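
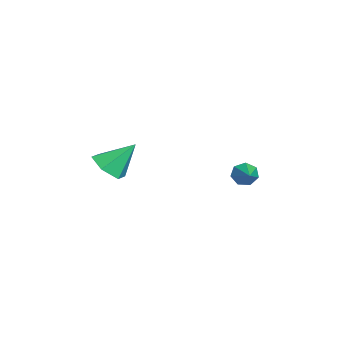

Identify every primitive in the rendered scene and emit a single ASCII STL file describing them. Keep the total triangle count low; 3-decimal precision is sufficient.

solid 
facet normal 0.056 -0.668 -0.742
outer loop
vertex 1.267 -2.093 -2.375
vertex 0.422 -2.574 -2.005
vertex 0.321 -1.809 -2.702
endloop
endfacet
facet normal 0.349 0.912 -0.217
outer loop
vertex 1.267 -2.093 -2.375
vertex 0.321 -1.809 -2.702
vertex 0.318 -1.306 -0.595
endloop
endfacet
facet normal 0.055 -0.668 -0.742
outer loop
vertex 0.321 -1.809 -2.702
vertex 0.422 -2.574 -2.005
vertex -0.523 -2.29 -2.331
endloop
endfacet
facet normal -0.549 0.813 -0.195
outer loop
vertex 0.321 -1.809 -2.702
vertex -0.523 -2.29 -2.331
vertex 0.318 -1.306 -0.595
endloop
endfacet
facet normal 0.056 -0.667 -0.743
outer loop
vertex -0.523 -2.29 -2.331
vertex 0.422 -2.574 -2.005
vertex -0.422 -3.056 -1.635
endloop
endfacet
facet normal -0.921 0.188 0.340
outer loop
vertex -0.523 -2.29 -2.331
vertex -0.422 -3.056 -1.635
vertex 0.318 -1.306 -0.595
endloop
endfacet
facet normal 0.056 -0.667 -0.743
outer loop
vertex -0.422 -3.056 -1.635
vertex 0.422 -2.574 -2.005
vertex 0.524 -3.34 -1.309
endloop
endfacet
facet normal -0.396 -0.340 0.853
outer loop
vertex -0.422 -3.056 -1.635
vertex 0.524 -3.34 -1.309
vertex 0.318 -1.306 -0.595
endloop
endfacet
facet normal 0.055 -0.667 -0.743
outer loop
vertex 0.524 -3.34 -1.309
vertex 0.422 -2.574 -2.005
vertex 1.368 -2.859 -1.679
endloop
endfacet
facet normal 0.502 -0.241 0.831
outer loop
vertex 0.524 -3.34 -1.309
vertex 1.368 -2.859 -1.679
vertex 0.318 -1.306 -0.595
endloop
endfacet
facet normal 0.055 -0.668 -0.743
outer loop
vertex 1.368 -2.859 -1.679
vertex 0.422 -2.574 -2.005
vertex 1.267 -2.093 -2.375
endloop
endfacet
facet normal 0.874 0.384 0.296
outer loop
vertex 1.368 -2.859 -1.679
vertex 1.267 -2.093 -2.375
vertex 0.318 -1.306 -0.595
endloop
endfacet
facet normal -0.901 -0.110 -0.420
outer loop
vertex -0.634 3.468 -3.782
vertex -0.922 3.804 -3.252
vertex -0.678 4.062 -3.843
endloop
endfacet
facet normal 0.728 -0.016 -0.686
outer loop
vertex -0.634 3.468 -3.782
vertex -0.678 4.062 -3.843
vertex 0.502 3.976 -2.588
endloop
endfacet
facet normal -0.901 -0.109 -0.420
outer loop
vertex -0.678 4.062 -3.843
vertex -0.922 3.804 -3.252
vertex -0.905 4.462 -3.459
endloop
endfacet
facet normal 0.526 0.725 -0.445
outer loop
vertex -0.678 4.062 -3.843
vertex -0.905 4.462 -3.459
vertex 0.502 3.976 -2.588
endloop
endfacet
facet normal -0.901 -0.109 -0.420
outer loop
vertex -0.905 4.462 -3.459
vertex -0.922 3.804 -3.252
vertex -1.145 4.365 -2.919
endloop
endfacet
facet normal 0.175 0.953 0.249
outer loop
vertex -0.905 4.462 -3.459
vertex -1.145 4.365 -2.919
vertex 0.502 3.976 -2.588
endloop
endfacet
facet normal -0.901 -0.109 -0.419
outer loop
vertex -1.145 4.365 -2.919
vertex -0.922 3.804 -3.252
vertex -1.217 3.846 -2.629
endloop
endfacet
facet normal -0.058 0.493 0.868
outer loop
vertex -1.145 4.365 -2.919
vertex -1.217 3.846 -2.629
vertex 0.502 3.976 -2.588
endloop
endfacet
facet normal -0.901 -0.109 -0.419
outer loop
vertex -1.217 3.846 -2.629
vertex -0.922 3.804 -3.252
vertex -1.067 3.295 -2.808
endloop
endfacet
facet normal 0.001 -0.309 0.951
outer loop
vertex -1.217 3.846 -2.629
vertex -1.067 3.295 -2.808
vertex 0.502 3.976 -2.588
endloop
endfacet
facet normal -0.901 -0.110 -0.420
outer loop
vertex -1.067 3.295 -2.808
vertex -0.922 3.804 -3.252
vertex -0.807 3.127 -3.321
endloop
endfacet
facet normal 0.307 -0.847 0.433
outer loop
vertex -1.067 3.295 -2.808
vertex -0.807 3.127 -3.321
vertex 0.502 3.976 -2.588
endloop
endfacet
facet normal -0.901 -0.110 -0.420
outer loop
vertex -0.807 3.127 -3.321
vertex -0.922 3.804 -3.252
vertex -0.634 3.468 -3.782
endloop
endfacet
facet normal 0.631 -0.718 -0.294
outer loop
vertex -0.807 3.127 -3.321
vertex -0.634 3.468 -3.782
vertex 0.502 3.976 -2.588
endloop
endfacet

endsolid


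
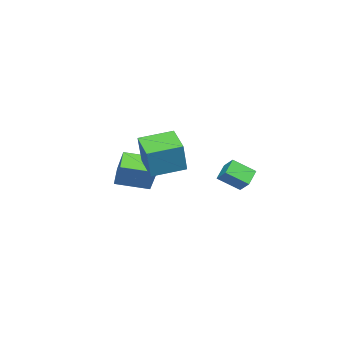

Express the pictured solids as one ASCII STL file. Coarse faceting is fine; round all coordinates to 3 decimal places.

solid 
facet normal -0.643 -0.693 0.325
outer loop
vertex 0.664 -1.633 -0.985
vertex -0.583 -0.312 -0.635
vertex -0.026 -1.818 -2.745
endloop
endfacet
facet normal 0.673 -0.715 -0.189
outer loop
vertex 1.043 -0.668 -3.285
vertex 0.664 -1.633 -0.985
vertex -0.026 -1.818 -2.745
endloop
endfacet
facet normal -0.644 -0.693 0.324
outer loop
vertex -0.026 -1.818 -2.745
vertex -0.583 -0.312 -0.635
vertex -1.272 -0.496 -2.396
endloop
endfacet
facet normal -0.363 -0.098 -0.927
outer loop
vertex -1.272 -0.496 -2.396
vertex 1.043 -0.668 -3.285
vertex -0.026 -1.818 -2.745
endloop
endfacet
facet normal 0.363 0.097 0.927
outer loop
vertex 0.664 -1.633 -0.985
vertex 0.486 0.838 -1.175
vertex -0.583 -0.312 -0.635
endloop
endfacet
facet normal 0.674 -0.715 -0.189
outer loop
vertex 1.732 -0.484 -1.524
vertex 0.664 -1.633 -0.985
vertex 1.043 -0.668 -3.285
endloop
endfacet
facet normal 0.363 0.097 0.927
outer loop
vertex 1.732 -0.484 -1.524
vertex 0.486 0.838 -1.175
vertex 0.664 -1.633 -0.985
endloop
endfacet
facet normal -0.673 0.715 0.189
outer loop
vertex -0.583 -0.312 -0.635
vertex 0.486 0.838 -1.175
vertex -1.272 -0.496 -2.396
endloop
endfacet
facet normal -0.363 -0.097 -0.927
outer loop
vertex -0.204 0.653 -2.935
vertex 1.043 -0.668 -3.285
vertex -1.272 -0.496 -2.396
endloop
endfacet
facet normal -0.673 0.715 0.189
outer loop
vertex -1.272 -0.496 -2.396
vertex 0.486 0.838 -1.175
vertex -0.204 0.653 -2.935
endloop
endfacet
facet normal 0.644 0.693 -0.324
outer loop
vertex -0.204 0.653 -2.935
vertex 1.732 -0.484 -1.524
vertex 1.043 -0.668 -3.285
endloop
endfacet
facet normal 0.644 0.693 -0.325
outer loop
vertex 0.486 0.838 -1.175
vertex 1.732 -0.484 -1.524
vertex -0.204 0.653 -2.935
endloop
endfacet
facet normal -0.418 0.718 -0.557
outer loop
vertex -1.094 3.987 -2.753
vertex -0.19 4.073 -3.32
vertex -1.402 3.351 -3.342
endloop
endfacet
facet normal -0.845 -0.081 0.529
outer loop
vertex -0.83 2.367 -2.58
vertex -1.094 3.987 -2.753
vertex -1.402 3.351 -3.342
endloop
endfacet
facet normal -0.418 0.718 -0.556
outer loop
vertex -1.402 3.351 -3.342
vertex -0.19 4.073 -3.32
vertex -0.499 3.437 -3.909
endloop
endfacet
facet normal -0.336 -0.691 -0.640
outer loop
vertex -0.499 3.437 -3.909
vertex -0.83 2.367 -2.58
vertex -1.402 3.351 -3.342
endloop
endfacet
facet normal 0.336 0.691 0.640
outer loop
vertex -1.094 3.987 -2.753
vertex 0.382 3.089 -2.558
vertex -0.19 4.073 -3.32
endloop
endfacet
facet normal -0.844 -0.081 0.530
outer loop
vertex -0.521 3.003 -1.991
vertex -1.094 3.987 -2.753
vertex -0.83 2.367 -2.58
endloop
endfacet
facet normal 0.336 0.691 0.640
outer loop
vertex -0.521 3.003 -1.991
vertex 0.382 3.089 -2.558
vertex -1.094 3.987 -2.753
endloop
endfacet
facet normal 0.844 0.080 -0.530
outer loop
vertex -0.19 4.073 -3.32
vertex 0.382 3.089 -2.558
vertex -0.499 3.437 -3.909
endloop
endfacet
facet normal -0.336 -0.691 -0.640
outer loop
vertex 0.074 2.453 -3.147
vertex -0.83 2.367 -2.58
vertex -0.499 3.437 -3.909
endloop
endfacet
facet normal 0.844 0.082 -0.530
outer loop
vertex -0.499 3.437 -3.909
vertex 0.382 3.089 -2.558
vertex 0.074 2.453 -3.147
endloop
endfacet
facet normal 0.417 -0.718 0.557
outer loop
vertex 0.074 2.453 -3.147
vertex -0.521 3.003 -1.991
vertex -0.83 2.367 -2.58
endloop
endfacet
facet normal 0.418 -0.718 0.557
outer loop
vertex 0.382 3.089 -2.558
vertex -0.521 3.003 -1.991
vertex 0.074 2.453 -3.147
endloop
endfacet
facet normal -0.737 -0.292 0.609
outer loop
vertex -0.51 -3.182 -2.549
vertex -1.445 -1.621 -2.933
vertex -1.471 -4.158 -4.18
endloop
endfacet
facet normal 0.503 -0.840 0.206
outer loop
vertex -0.615 -3.819 -4.887
vertex -0.51 -3.182 -2.549
vertex -1.471 -4.158 -4.18
endloop
endfacet
facet normal -0.737 -0.292 0.609
outer loop
vertex -1.471 -4.158 -4.18
vertex -1.445 -1.621 -2.933
vertex -2.406 -2.597 -4.564
endloop
endfacet
facet normal -0.451 -0.458 -0.766
outer loop
vertex -2.406 -2.597 -4.564
vertex -0.615 -3.819 -4.887
vertex -1.471 -4.158 -4.18
endloop
endfacet
facet normal 0.451 0.458 0.766
outer loop
vertex -0.51 -3.182 -2.549
vertex -0.589 -1.282 -3.64
vertex -1.445 -1.621 -2.933
endloop
endfacet
facet normal 0.503 -0.840 0.206
outer loop
vertex 0.346 -2.843 -3.256
vertex -0.51 -3.182 -2.549
vertex -0.615 -3.819 -4.887
endloop
endfacet
facet normal 0.451 0.458 0.766
outer loop
vertex 0.346 -2.843 -3.256
vertex -0.589 -1.282 -3.64
vertex -0.51 -3.182 -2.549
endloop
endfacet
facet normal -0.503 0.840 -0.206
outer loop
vertex -1.445 -1.621 -2.933
vertex -0.589 -1.282 -3.64
vertex -2.406 -2.597 -4.564
endloop
endfacet
facet normal -0.451 -0.458 -0.766
outer loop
vertex -1.55 -2.258 -5.271
vertex -0.615 -3.819 -4.887
vertex -2.406 -2.597 -4.564
endloop
endfacet
facet normal -0.503 0.840 -0.206
outer loop
vertex -2.406 -2.597 -4.564
vertex -0.589 -1.282 -3.64
vertex -1.55 -2.258 -5.271
endloop
endfacet
facet normal 0.737 0.292 -0.609
outer loop
vertex -1.55 -2.258 -5.271
vertex 0.346 -2.843 -3.256
vertex -0.615 -3.819 -4.887
endloop
endfacet
facet normal 0.737 0.292 -0.609
outer loop
vertex -0.589 -1.282 -3.64
vertex 0.346 -2.843 -3.256
vertex -1.55 -2.258 -5.271
endloop
endfacet

endsolid


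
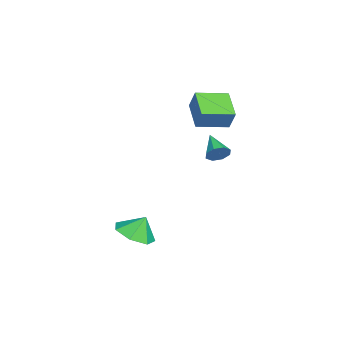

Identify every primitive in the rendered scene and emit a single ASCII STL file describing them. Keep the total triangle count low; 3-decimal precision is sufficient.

solid 
facet normal 0.852 0.300 -0.428
outer loop
vertex -2.001 2.679 1.912
vertex -2.176 2.425 1.386
vertex -2.241 2.975 1.642
endloop
endfacet
facet normal -0.233 0.546 0.805
outer loop
vertex -2.001 2.679 1.912
vertex -2.241 2.975 1.642
vertex -3.344 2.015 1.974
endloop
endfacet
facet normal 0.852 0.300 -0.428
outer loop
vertex -2.241 2.975 1.642
vertex -2.176 2.425 1.386
vertex -2.443 2.949 1.222
endloop
endfacet
facet normal -0.596 0.767 0.239
outer loop
vertex -2.241 2.975 1.642
vertex -2.443 2.949 1.222
vertex -3.344 2.015 1.974
endloop
endfacet
facet normal 0.852 0.300 -0.429
outer loop
vertex -2.443 2.949 1.222
vertex -2.176 2.425 1.386
vertex -2.489 2.616 0.898
endloop
endfacet
facet normal -0.799 0.472 -0.372
outer loop
vertex -2.443 2.949 1.222
vertex -2.489 2.616 0.898
vertex -3.344 2.015 1.974
endloop
endfacet
facet normal 0.852 0.299 -0.430
outer loop
vertex -2.489 2.616 0.898
vertex -2.176 2.425 1.386
vertex -2.352 2.171 0.86
endloop
endfacet
facet normal -0.725 -0.166 -0.669
outer loop
vertex -2.489 2.616 0.898
vertex -2.352 2.171 0.86
vertex -3.344 2.015 1.974
endloop
endfacet
facet normal 0.852 0.300 -0.430
outer loop
vertex -2.352 2.171 0.86
vertex -2.176 2.425 1.386
vertex -2.112 1.876 1.13
endloop
endfacet
facet normal -0.415 -0.775 -0.478
outer loop
vertex -2.352 2.171 0.86
vertex -2.112 1.876 1.13
vertex -3.344 2.015 1.974
endloop
endfacet
facet normal 0.853 0.299 -0.429
outer loop
vertex -2.112 1.876 1.13
vertex -2.176 2.425 1.386
vertex -1.91 1.902 1.55
endloop
endfacet
facet normal -0.053 -0.995 0.087
outer loop
vertex -2.112 1.876 1.13
vertex -1.91 1.902 1.55
vertex -3.344 2.015 1.974
endloop
endfacet
facet normal 0.853 0.299 -0.429
outer loop
vertex -1.91 1.902 1.55
vertex -2.176 2.425 1.386
vertex -1.864 2.235 1.874
endloop
endfacet
facet normal 0.151 -0.700 0.698
outer loop
vertex -1.91 1.902 1.55
vertex -1.864 2.235 1.874
vertex -3.344 2.015 1.974
endloop
endfacet
facet normal 0.852 0.300 -0.428
outer loop
vertex -1.864 2.235 1.874
vertex -2.176 2.425 1.386
vertex -2.001 2.679 1.912
endloop
endfacet
facet normal 0.076 -0.062 0.995
outer loop
vertex -1.864 2.235 1.874
vertex -2.001 2.679 1.912
vertex -3.344 2.015 1.974
endloop
endfacet
facet normal 0.127 -0.459 -0.879
outer loop
vertex 0.43 -0.575 -2.991
vertex -0.37 -1.204 -2.778
vertex -0.38 -0.283 -3.26
endloop
endfacet
facet normal 0.240 0.928 0.284
outer loop
vertex 0.43 -0.575 -2.991
vertex -0.38 -0.283 -3.26
vertex -0.51 -0.696 -1.802
endloop
endfacet
facet normal 0.127 -0.459 -0.879
outer loop
vertex -0.38 -0.283 -3.26
vertex -0.37 -1.204 -2.778
vertex -1.183 -0.685 -3.166
endloop
endfacet
facet normal -0.417 0.883 0.213
outer loop
vertex -0.38 -0.283 -3.26
vertex -1.183 -0.685 -3.166
vertex -0.51 -0.696 -1.802
endloop
endfacet
facet normal 0.127 -0.459 -0.880
outer loop
vertex -1.183 -0.685 -3.166
vertex -0.37 -1.204 -2.778
vertex -1.373 -1.478 -2.78
endloop
endfacet
facet normal -0.822 0.396 0.409
outer loop
vertex -1.183 -0.685 -3.166
vertex -1.373 -1.478 -2.78
vertex -0.51 -0.696 -1.802
endloop
endfacet
facet normal 0.127 -0.458 -0.880
outer loop
vertex -1.373 -1.478 -2.78
vertex -0.37 -1.204 -2.778
vertex -0.808 -2.065 -2.393
endloop
endfacet
facet normal -0.669 -0.167 0.724
outer loop
vertex -1.373 -1.478 -2.78
vertex -0.808 -2.065 -2.393
vertex -0.51 -0.696 -1.802
endloop
endfacet
facet normal 0.126 -0.458 -0.880
outer loop
vertex -0.808 -2.065 -2.393
vertex -0.37 -1.204 -2.778
vertex 0.088 -2.004 -2.296
endloop
endfacet
facet normal -0.074 -0.382 0.921
outer loop
vertex -0.808 -2.065 -2.393
vertex 0.088 -2.004 -2.296
vertex -0.51 -0.696 -1.802
endloop
endfacet
facet normal 0.126 -0.458 -0.880
outer loop
vertex 0.088 -2.004 -2.296
vertex -0.37 -1.204 -2.778
vertex 0.638 -1.341 -2.562
endloop
endfacet
facet normal 0.516 -0.086 0.852
outer loop
vertex 0.088 -2.004 -2.296
vertex 0.638 -1.341 -2.562
vertex -0.51 -0.696 -1.802
endloop
endfacet
facet normal 0.126 -0.458 -0.880
outer loop
vertex 0.638 -1.341 -2.562
vertex -0.37 -1.204 -2.778
vertex 0.43 -0.575 -2.991
endloop
endfacet
facet normal 0.656 0.497 0.569
outer loop
vertex 0.638 -1.341 -2.562
vertex 0.43 -0.575 -2.991
vertex -0.51 -0.696 -1.802
endloop
endfacet
facet normal -0.892 -0.222 0.395
outer loop
vertex -4.178 1.306 4.245
vertex -4.662 2.81 3.997
vertex -4.555 1.017 3.231
endloop
endfacet
facet normal 0.303 -0.940 0.155
outer loop
vertex -3.138 1.37 2.603
vertex -4.178 1.306 4.245
vertex -4.555 1.017 3.231
endloop
endfacet
facet normal -0.891 -0.222 0.396
outer loop
vertex -4.555 1.017 3.231
vertex -4.662 2.81 3.997
vertex -5.04 2.521 2.983
endloop
endfacet
facet normal -0.337 -0.258 -0.905
outer loop
vertex -5.04 2.521 2.983
vertex -3.138 1.37 2.603
vertex -4.555 1.017 3.231
endloop
endfacet
facet normal 0.337 0.258 0.905
outer loop
vertex -4.178 1.306 4.245
vertex -3.245 3.163 3.369
vertex -4.662 2.81 3.997
endloop
endfacet
facet normal 0.303 -0.940 0.155
outer loop
vertex -2.76 1.659 3.617
vertex -4.178 1.306 4.245
vertex -3.138 1.37 2.603
endloop
endfacet
facet normal 0.337 0.258 0.906
outer loop
vertex -2.76 1.659 3.617
vertex -3.245 3.163 3.369
vertex -4.178 1.306 4.245
endloop
endfacet
facet normal -0.303 0.940 -0.155
outer loop
vertex -4.662 2.81 3.997
vertex -3.245 3.163 3.369
vertex -5.04 2.521 2.983
endloop
endfacet
facet normal -0.337 -0.258 -0.906
outer loop
vertex -3.622 2.874 2.355
vertex -3.138 1.37 2.603
vertex -5.04 2.521 2.983
endloop
endfacet
facet normal -0.303 0.940 -0.155
outer loop
vertex -5.04 2.521 2.983
vertex -3.245 3.163 3.369
vertex -3.622 2.874 2.355
endloop
endfacet
facet normal 0.891 0.222 -0.395
outer loop
vertex -3.622 2.874 2.355
vertex -2.76 1.659 3.617
vertex -3.138 1.37 2.603
endloop
endfacet
facet normal 0.891 0.222 -0.395
outer loop
vertex -3.245 3.163 3.369
vertex -2.76 1.659 3.617
vertex -3.622 2.874 2.355
endloop
endfacet

endsolid


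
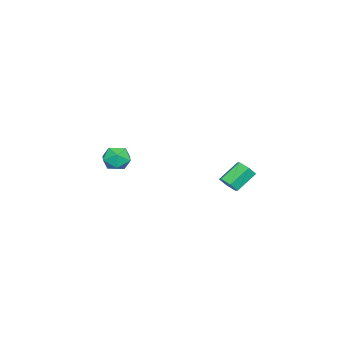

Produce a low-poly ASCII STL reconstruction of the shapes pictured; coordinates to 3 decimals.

solid 
facet normal -0.284 0.866 -0.411
outer loop
vertex -2.198 -2.329 -1.197
vertex -2.795 -2.247 -0.611
vertex -2.027 -1.931 -0.476
endloop
endfacet
facet normal 0.414 0.752 -0.513
outer loop
vertex -2.198 -2.329 -1.197
vertex -2.027 -1.931 -0.476
vertex -1.466 -2.465 -0.805
endloop
endfacet
facet normal 0.487 0.134 -0.863
outer loop
vertex -2.198 -2.329 -1.197
vertex -1.466 -2.465 -0.805
vertex -1.887 -3.109 -1.143
endloop
endfacet
facet normal -0.163 -0.133 -0.978
outer loop
vertex -2.198 -2.329 -1.197
vertex -1.887 -3.109 -1.143
vertex -2.709 -2.974 -1.024
endloop
endfacet
facet normal -0.641 0.321 -0.698
outer loop
vertex -2.198 -2.329 -1.197
vertex -2.709 -2.974 -1.024
vertex -2.795 -2.247 -0.611
endloop
endfacet
facet normal 0.722 0.680 0.127
outer loop
vertex -1.466 -2.465 -0.805
vertex -2.027 -1.931 -0.476
vertex -1.611 -2.466 0.024
endloop
endfacet
facet normal -0.407 0.865 0.292
outer loop
vertex -2.027 -1.931 -0.476
vertex -2.795 -2.247 -0.611
vertex -2.433 -2.331 0.143
endloop
endfacet
facet normal -0.985 -0.019 -0.172
outer loop
vertex -2.795 -2.247 -0.611
vertex -2.709 -2.974 -1.024
vertex -2.854 -2.975 -0.195
endloop
endfacet
facet normal -0.214 -0.751 -0.625
outer loop
vertex -2.709 -2.974 -1.024
vertex -1.887 -3.109 -1.143
vertex -2.293 -3.509 -0.524
endloop
endfacet
facet normal 0.840 -0.319 -0.439
outer loop
vertex -1.887 -3.109 -1.143
vertex -1.466 -2.465 -0.805
vertex -1.525 -3.193 -0.389
endloop
endfacet
facet normal 0.163 0.133 0.978
outer loop
vertex -2.122 -3.111 0.197
vertex -1.611 -2.466 0.024
vertex -2.433 -2.331 0.143
endloop
endfacet
facet normal -0.487 -0.134 0.863
outer loop
vertex -2.122 -3.111 0.197
vertex -2.433 -2.331 0.143
vertex -2.854 -2.975 -0.195
endloop
endfacet
facet normal -0.414 -0.752 0.513
outer loop
vertex -2.122 -3.111 0.197
vertex -2.854 -2.975 -0.195
vertex -2.293 -3.509 -0.524
endloop
endfacet
facet normal 0.284 -0.866 0.411
outer loop
vertex -2.122 -3.111 0.197
vertex -2.293 -3.509 -0.524
vertex -1.525 -3.193 -0.389
endloop
endfacet
facet normal 0.641 -0.321 0.698
outer loop
vertex -2.122 -3.111 0.197
vertex -1.525 -3.193 -0.389
vertex -1.611 -2.466 0.024
endloop
endfacet
facet normal 0.214 0.751 0.625
outer loop
vertex -2.433 -2.331 0.143
vertex -1.611 -2.466 0.024
vertex -2.027 -1.931 -0.476
endloop
endfacet
facet normal -0.840 0.319 0.439
outer loop
vertex -2.854 -2.975 -0.195
vertex -2.433 -2.331 0.143
vertex -2.795 -2.247 -0.611
endloop
endfacet
facet normal -0.722 -0.680 -0.127
outer loop
vertex -2.293 -3.509 -0.524
vertex -2.854 -2.975 -0.195
vertex -2.709 -2.974 -1.024
endloop
endfacet
facet normal 0.407 -0.865 -0.292
outer loop
vertex -1.525 -3.193 -0.389
vertex -2.293 -3.509 -0.524
vertex -1.887 -3.109 -1.143
endloop
endfacet
facet normal 0.985 0.019 0.172
outer loop
vertex -1.611 -2.466 0.024
vertex -1.525 -3.193 -0.389
vertex -1.466 -2.465 -0.805
endloop
endfacet
facet normal 0.614 -0.480 -0.627
outer loop
vertex -0.432 3.726 -0.489
vertex -0.913 3.474 -0.767
vertex -0.694 4.009 -0.962
endloop
endfacet
facet normal 0.663 0.745 0.078
outer loop
vertex -0.432 3.726 -0.489
vertex -0.694 4.009 -0.962
vertex -1.266 4.379 0.364
endloop
endfacet
facet normal 0.662 0.745 0.078
outer loop
vertex -1.266 4.379 0.364
vertex -0.694 4.009 -0.962
vertex -1.528 4.661 -0.109
endloop
endfacet
facet normal -0.614 0.481 0.626
outer loop
vertex -1.266 4.379 0.364
vertex -1.528 4.661 -0.109
vertex -1.747 4.126 0.087
endloop
endfacet
facet normal 0.614 -0.480 -0.627
outer loop
vertex -0.694 4.009 -0.962
vertex -0.913 3.474 -0.767
vertex -1.175 3.756 -1.239
endloop
endfacet
facet normal -0.042 0.773 -0.633
outer loop
vertex -0.694 4.009 -0.962
vertex -1.175 3.756 -1.239
vertex -1.528 4.661 -0.109
endloop
endfacet
facet normal -0.041 0.774 -0.632
outer loop
vertex -1.528 4.661 -0.109
vertex -1.175 3.756 -1.239
vertex -2.01 4.409 -0.386
endloop
endfacet
facet normal -0.612 0.481 0.628
outer loop
vertex -1.528 4.661 -0.109
vertex -2.01 4.409 -0.386
vertex -1.747 4.126 0.087
endloop
endfacet
facet normal 0.614 -0.480 -0.627
outer loop
vertex -1.175 3.756 -1.239
vertex -0.913 3.474 -0.767
vertex -1.394 3.221 -1.044
endloop
endfacet
facet normal -0.703 0.029 -0.710
outer loop
vertex -1.175 3.756 -1.239
vertex -1.394 3.221 -1.044
vertex -2.01 4.409 -0.386
endloop
endfacet
facet normal -0.704 0.028 -0.710
outer loop
vertex -2.01 4.409 -0.386
vertex -1.394 3.221 -1.044
vertex -2.228 3.874 -0.191
endloop
endfacet
facet normal -0.614 0.479 0.628
outer loop
vertex -2.01 4.409 -0.386
vertex -2.228 3.874 -0.191
vertex -1.747 4.126 0.087
endloop
endfacet
facet normal 0.614 -0.481 -0.626
outer loop
vertex -1.394 3.221 -1.044
vertex -0.913 3.474 -0.767
vertex -1.132 2.939 -0.571
endloop
endfacet
facet normal -0.662 -0.745 -0.077
outer loop
vertex -1.394 3.221 -1.044
vertex -1.132 2.939 -0.571
vertex -2.228 3.874 -0.191
endloop
endfacet
facet normal -0.663 -0.745 -0.079
outer loop
vertex -2.228 3.874 -0.191
vertex -1.132 2.939 -0.571
vertex -1.966 3.591 0.282
endloop
endfacet
facet normal -0.614 0.480 0.627
outer loop
vertex -2.228 3.874 -0.191
vertex -1.966 3.591 0.282
vertex -1.747 4.126 0.087
endloop
endfacet
facet normal 0.612 -0.481 -0.628
outer loop
vertex -1.132 2.939 -0.571
vertex -0.913 3.474 -0.767
vertex -0.65 3.191 -0.294
endloop
endfacet
facet normal 0.041 -0.774 0.632
outer loop
vertex -1.132 2.939 -0.571
vertex -0.65 3.191 -0.294
vertex -1.966 3.591 0.282
endloop
endfacet
facet normal 0.042 -0.773 0.633
outer loop
vertex -1.966 3.591 0.282
vertex -0.65 3.191 -0.294
vertex -1.485 3.844 0.559
endloop
endfacet
facet normal -0.614 0.480 0.627
outer loop
vertex -1.966 3.591 0.282
vertex -1.485 3.844 0.559
vertex -1.747 4.126 0.087
endloop
endfacet
facet normal 0.614 -0.479 -0.628
outer loop
vertex -0.65 3.191 -0.294
vertex -0.913 3.474 -0.767
vertex -0.432 3.726 -0.489
endloop
endfacet
facet normal 0.704 -0.028 0.710
outer loop
vertex -0.65 3.191 -0.294
vertex -0.432 3.726 -0.489
vertex -1.485 3.844 0.559
endloop
endfacet
facet normal 0.703 -0.029 0.710
outer loop
vertex -1.485 3.844 0.559
vertex -0.432 3.726 -0.489
vertex -1.266 4.379 0.364
endloop
endfacet
facet normal -0.614 0.480 0.627
outer loop
vertex -1.485 3.844 0.559
vertex -1.266 4.379 0.364
vertex -1.747 4.126 0.087
endloop
endfacet

endsolid


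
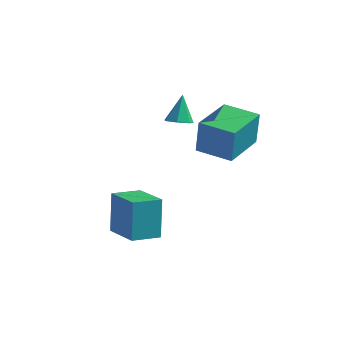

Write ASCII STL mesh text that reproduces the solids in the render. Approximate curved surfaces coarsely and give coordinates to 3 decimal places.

solid 
facet normal -0.950 -0.258 0.174
outer loop
vertex -0.91 2.541 1.435
vertex -1.393 4.579 1.818
vertex -1.285 2.773 -0.269
endloop
endfacet
facet normal 0.227 -0.957 -0.180
outer loop
vertex 0.293 3.201 -0.558
vertex -0.91 2.541 1.435
vertex -1.285 2.773 -0.269
endloop
endfacet
facet normal -0.950 -0.258 0.174
outer loop
vertex -1.285 2.773 -0.269
vertex -1.393 4.579 1.818
vertex -1.768 4.811 0.114
endloop
endfacet
facet normal -0.213 0.131 -0.968
outer loop
vertex -1.768 4.811 0.114
vertex 0.293 3.201 -0.558
vertex -1.285 2.773 -0.269
endloop
endfacet
facet normal 0.213 -0.131 0.968
outer loop
vertex -0.91 2.541 1.435
vertex 0.185 5.007 1.529
vertex -1.393 4.579 1.818
endloop
endfacet
facet normal 0.227 -0.957 -0.180
outer loop
vertex 0.668 2.969 1.146
vertex -0.91 2.541 1.435
vertex 0.293 3.201 -0.558
endloop
endfacet
facet normal 0.213 -0.131 0.968
outer loop
vertex 0.668 2.969 1.146
vertex 0.185 5.007 1.529
vertex -0.91 2.541 1.435
endloop
endfacet
facet normal -0.227 0.957 0.180
outer loop
vertex -1.393 4.579 1.818
vertex 0.185 5.007 1.529
vertex -1.768 4.811 0.114
endloop
endfacet
facet normal -0.213 0.131 -0.968
outer loop
vertex -0.19 5.239 -0.175
vertex 0.293 3.201 -0.558
vertex -1.768 4.811 0.114
endloop
endfacet
facet normal -0.227 0.957 0.180
outer loop
vertex -1.768 4.811 0.114
vertex 0.185 5.007 1.529
vertex -0.19 5.239 -0.175
endloop
endfacet
facet normal 0.950 0.258 -0.174
outer loop
vertex -0.19 5.239 -0.175
vertex 0.668 2.969 1.146
vertex 0.293 3.201 -0.558
endloop
endfacet
facet normal 0.950 0.258 -0.174
outer loop
vertex 0.185 5.007 1.529
vertex 0.668 2.969 1.146
vertex -0.19 5.239 -0.175
endloop
endfacet
facet normal -0.958 0.275 -0.085
outer loop
vertex -2.476 -0.867 -1.961
vertex -2.107 0.385 -2.067
vertex -2.357 -1.07 -3.948
endloop
endfacet
facet normal -0.282 -0.956 0.081
outer loop
vertex -0.633 -1.565 -3.793
vertex -2.476 -0.867 -1.961
vertex -2.357 -1.07 -3.948
endloop
endfacet
facet normal -0.957 0.276 -0.086
outer loop
vertex -2.357 -1.07 -3.948
vertex -2.107 0.385 -2.067
vertex -1.987 0.183 -4.053
endloop
endfacet
facet normal 0.060 -0.101 -0.993
outer loop
vertex -1.987 0.183 -4.053
vertex -0.633 -1.565 -3.793
vertex -2.357 -1.07 -3.948
endloop
endfacet
facet normal -0.060 0.102 0.993
outer loop
vertex -2.476 -0.867 -1.961
vertex -0.383 -0.11 -1.912
vertex -2.107 0.385 -2.067
endloop
endfacet
facet normal -0.282 -0.956 0.080
outer loop
vertex -0.753 -1.363 -1.807
vertex -2.476 -0.867 -1.961
vertex -0.633 -1.565 -3.793
endloop
endfacet
facet normal -0.060 0.101 0.993
outer loop
vertex -0.753 -1.363 -1.807
vertex -0.383 -0.11 -1.912
vertex -2.476 -0.867 -1.961
endloop
endfacet
facet normal 0.282 0.956 -0.080
outer loop
vertex -2.107 0.385 -2.067
vertex -0.383 -0.11 -1.912
vertex -1.987 0.183 -4.053
endloop
endfacet
facet normal 0.060 -0.102 -0.993
outer loop
vertex -0.264 -0.313 -3.899
vertex -0.633 -1.565 -3.793
vertex -1.987 0.183 -4.053
endloop
endfacet
facet normal 0.282 0.956 -0.081
outer loop
vertex -1.987 0.183 -4.053
vertex -0.383 -0.11 -1.912
vertex -0.264 -0.313 -3.899
endloop
endfacet
facet normal 0.958 -0.275 0.086
outer loop
vertex -0.264 -0.313 -3.899
vertex -0.753 -1.363 -1.807
vertex -0.633 -1.565 -3.793
endloop
endfacet
facet normal 0.957 -0.276 0.085
outer loop
vertex -0.383 -0.11 -1.912
vertex -0.753 -1.363 -1.807
vertex -0.264 -0.313 -3.899
endloop
endfacet
facet normal 0.112 -0.279 -0.954
outer loop
vertex -2.672 4.099 0.562
vertex -3.089 3.635 0.649
vertex -3.194 4.228 0.463
endloop
endfacet
facet normal 0.217 0.969 0.119
outer loop
vertex -2.672 4.099 0.562
vertex -3.194 4.228 0.463
vertex -3.251 4.045 2.051
endloop
endfacet
facet normal 0.110 -0.280 -0.954
outer loop
vertex -3.194 4.228 0.463
vertex -3.089 3.635 0.649
vertex -3.637 3.91 0.505
endloop
endfacet
facet normal -0.577 0.813 0.073
outer loop
vertex -3.194 4.228 0.463
vertex -3.637 3.91 0.505
vertex -3.251 4.045 2.051
endloop
endfacet
facet normal 0.111 -0.279 -0.954
outer loop
vertex -3.637 3.91 0.505
vertex -3.089 3.635 0.649
vertex -3.667 3.385 0.655
endloop
endfacet
facet normal -0.966 0.121 0.230
outer loop
vertex -3.637 3.91 0.505
vertex -3.667 3.385 0.655
vertex -3.251 4.045 2.051
endloop
endfacet
facet normal 0.110 -0.278 -0.954
outer loop
vertex -3.667 3.385 0.655
vertex -3.089 3.635 0.649
vertex -3.262 3.048 0.8
endloop
endfacet
facet normal -0.657 -0.586 0.473
outer loop
vertex -3.667 3.385 0.655
vertex -3.262 3.048 0.8
vertex -3.251 4.045 2.051
endloop
endfacet
facet normal 0.111 -0.278 -0.954
outer loop
vertex -3.262 3.048 0.8
vertex -3.089 3.635 0.649
vertex -2.726 3.153 0.832
endloop
endfacet
facet normal 0.115 -0.777 0.618
outer loop
vertex -3.262 3.048 0.8
vertex -2.726 3.153 0.832
vertex -3.251 4.045 2.051
endloop
endfacet
facet normal 0.110 -0.280 -0.954
outer loop
vertex -2.726 3.153 0.832
vertex -3.089 3.635 0.649
vertex -2.463 3.621 0.725
endloop
endfacet
facet normal 0.772 -0.307 0.557
outer loop
vertex -2.726 3.153 0.832
vertex -2.463 3.621 0.725
vertex -3.251 4.045 2.051
endloop
endfacet
facet normal 0.110 -0.278 -0.954
outer loop
vertex -2.463 3.621 0.725
vertex -3.089 3.635 0.649
vertex -2.672 4.099 0.562
endloop
endfacet
facet normal 0.816 0.471 0.334
outer loop
vertex -2.463 3.621 0.725
vertex -2.672 4.099 0.562
vertex -3.251 4.045 2.051
endloop
endfacet

endsolid


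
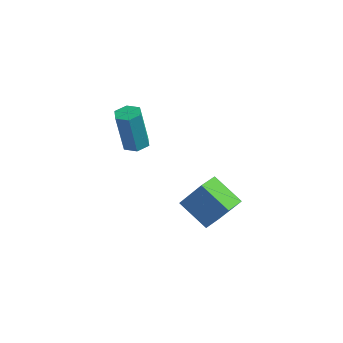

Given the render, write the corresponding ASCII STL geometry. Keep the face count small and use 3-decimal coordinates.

solid 
facet normal -0.832 -0.040 0.553
outer loop
vertex 2.412 -1.225 -2.353
vertex 2.31 -0.234 -2.435
vertex 1.42 -1.452 -3.862
endloop
endfacet
facet normal 0.102 -0.991 0.082
outer loop
vertex 2.81 -1.386 -4.785
vertex 2.412 -1.225 -2.353
vertex 1.42 -1.452 -3.862
endloop
endfacet
facet normal -0.832 -0.040 0.553
outer loop
vertex 1.42 -1.452 -3.862
vertex 2.31 -0.234 -2.435
vertex 1.318 -0.46 -3.944
endloop
endfacet
facet normal -0.545 -0.125 -0.829
outer loop
vertex 1.318 -0.46 -3.944
vertex 2.81 -1.386 -4.785
vertex 1.42 -1.452 -3.862
endloop
endfacet
facet normal 0.545 0.125 0.829
outer loop
vertex 2.412 -1.225 -2.353
vertex 3.7 -0.168 -3.358
vertex 2.31 -0.234 -2.435
endloop
endfacet
facet normal 0.101 -0.991 0.082
outer loop
vertex 3.802 -1.16 -3.276
vertex 2.412 -1.225 -2.353
vertex 2.81 -1.386 -4.785
endloop
endfacet
facet normal 0.545 0.125 0.829
outer loop
vertex 3.802 -1.16 -3.276
vertex 3.7 -0.168 -3.358
vertex 2.412 -1.225 -2.353
endloop
endfacet
facet normal -0.101 0.991 -0.082
outer loop
vertex 2.31 -0.234 -2.435
vertex 3.7 -0.168 -3.358
vertex 1.318 -0.46 -3.944
endloop
endfacet
facet normal -0.545 -0.125 -0.829
outer loop
vertex 2.708 -0.395 -4.867
vertex 2.81 -1.386 -4.785
vertex 1.318 -0.46 -3.944
endloop
endfacet
facet normal -0.101 0.991 -0.083
outer loop
vertex 1.318 -0.46 -3.944
vertex 3.7 -0.168 -3.358
vertex 2.708 -0.395 -4.867
endloop
endfacet
facet normal 0.832 0.040 -0.553
outer loop
vertex 2.708 -0.395 -4.867
vertex 3.802 -1.16 -3.276
vertex 2.81 -1.386 -4.785
endloop
endfacet
facet normal 0.832 0.040 -0.553
outer loop
vertex 3.7 -0.168 -3.358
vertex 3.802 -1.16 -3.276
vertex 2.708 -0.395 -4.867
endloop
endfacet
facet normal 0.093 0.140 -0.986
outer loop
vertex -1.856 0.438 -2.864
vertex -2.471 0.278 -2.945
vertex -2.309 0.889 -2.843
endloop
endfacet
facet normal 0.700 0.695 0.165
outer loop
vertex -1.856 0.438 -2.864
vertex -2.309 0.889 -2.843
vertex -2.055 0.141 -0.774
endloop
endfacet
facet normal 0.700 0.694 0.165
outer loop
vertex -2.055 0.141 -0.774
vertex -2.309 0.889 -2.843
vertex -2.508 0.593 -0.753
endloop
endfacet
facet normal -0.094 -0.140 0.986
outer loop
vertex -2.055 0.141 -0.774
vertex -2.508 0.593 -0.753
vertex -2.669 -0.018 -0.855
endloop
endfacet
facet normal 0.094 0.140 -0.986
outer loop
vertex -2.309 0.889 -2.843
vertex -2.471 0.278 -2.945
vertex -2.924 0.73 -2.924
endloop
endfacet
facet normal -0.262 0.959 0.111
outer loop
vertex -2.309 0.889 -2.843
vertex -2.924 0.73 -2.924
vertex -2.508 0.593 -0.753
endloop
endfacet
facet normal -0.264 0.958 0.111
outer loop
vertex -2.508 0.593 -0.753
vertex -2.924 0.73 -2.924
vertex -3.123 0.433 -0.834
endloop
endfacet
facet normal -0.093 -0.140 0.986
outer loop
vertex -2.508 0.593 -0.753
vertex -3.123 0.433 -0.834
vertex -2.669 -0.018 -0.855
endloop
endfacet
facet normal 0.094 0.140 -0.986
outer loop
vertex -2.924 0.73 -2.924
vertex -2.471 0.278 -2.945
vertex -3.085 0.119 -3.026
endloop
endfacet
facet normal -0.963 0.263 -0.054
outer loop
vertex -2.924 0.73 -2.924
vertex -3.085 0.119 -3.026
vertex -3.123 0.433 -0.834
endloop
endfacet
facet normal -0.963 0.263 -0.054
outer loop
vertex -3.123 0.433 -0.834
vertex -3.085 0.119 -3.026
vertex -3.284 -0.178 -0.936
endloop
endfacet
facet normal -0.093 -0.140 0.986
outer loop
vertex -3.123 0.433 -0.834
vertex -3.284 -0.178 -0.936
vertex -2.669 -0.018 -0.855
endloop
endfacet
facet normal 0.094 0.140 -0.986
outer loop
vertex -3.085 0.119 -3.026
vertex -2.471 0.278 -2.945
vertex -2.632 -0.333 -3.047
endloop
endfacet
facet normal -0.700 -0.694 -0.165
outer loop
vertex -3.085 0.119 -3.026
vertex -2.632 -0.333 -3.047
vertex -3.284 -0.178 -0.936
endloop
endfacet
facet normal -0.700 -0.695 -0.165
outer loop
vertex -3.284 -0.178 -0.936
vertex -2.632 -0.333 -3.047
vertex -2.831 -0.629 -0.957
endloop
endfacet
facet normal -0.093 -0.140 0.986
outer loop
vertex -3.284 -0.178 -0.936
vertex -2.831 -0.629 -0.957
vertex -2.669 -0.018 -0.855
endloop
endfacet
facet normal 0.093 0.140 -0.986
outer loop
vertex -2.632 -0.333 -3.047
vertex -2.471 0.278 -2.945
vertex -2.017 -0.173 -2.966
endloop
endfacet
facet normal 0.264 -0.958 -0.111
outer loop
vertex -2.632 -0.333 -3.047
vertex -2.017 -0.173 -2.966
vertex -2.831 -0.629 -0.957
endloop
endfacet
facet normal 0.262 -0.959 -0.111
outer loop
vertex -2.831 -0.629 -0.957
vertex -2.017 -0.173 -2.966
vertex -2.216 -0.47 -0.876
endloop
endfacet
facet normal -0.094 -0.140 0.986
outer loop
vertex -2.831 -0.629 -0.957
vertex -2.216 -0.47 -0.876
vertex -2.669 -0.018 -0.855
endloop
endfacet
facet normal 0.093 0.140 -0.986
outer loop
vertex -2.017 -0.173 -2.966
vertex -2.471 0.278 -2.945
vertex -1.856 0.438 -2.864
endloop
endfacet
facet normal 0.963 -0.263 0.054
outer loop
vertex -2.017 -0.173 -2.966
vertex -1.856 0.438 -2.864
vertex -2.216 -0.47 -0.876
endloop
endfacet
facet normal 0.963 -0.263 0.054
outer loop
vertex -2.216 -0.47 -0.876
vertex -1.856 0.438 -2.864
vertex -2.055 0.141 -0.774
endloop
endfacet
facet normal -0.094 -0.140 0.986
outer loop
vertex -2.216 -0.47 -0.876
vertex -2.055 0.141 -0.774
vertex -2.669 -0.018 -0.855
endloop
endfacet

endsolid


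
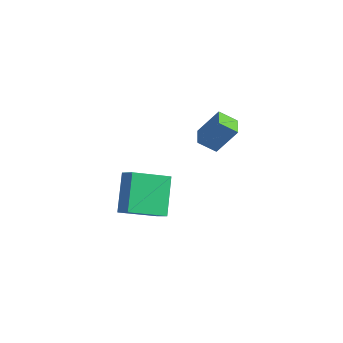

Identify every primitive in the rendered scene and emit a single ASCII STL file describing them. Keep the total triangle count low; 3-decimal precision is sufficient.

solid 
facet normal -0.446 -0.379 -0.811
outer loop
vertex 2.913 -0.004 2.229
vertex 2.395 0.754 2.159
vertex 3.581 0.402 1.672
endloop
endfacet
facet normal 0.563 -0.823 0.075
outer loop
vertex 4.245 0.966 2.881
vertex 2.913 -0.004 2.229
vertex 3.581 0.402 1.672
endloop
endfacet
facet normal -0.446 -0.379 -0.811
outer loop
vertex 3.581 0.402 1.672
vertex 2.395 0.754 2.159
vertex 3.064 1.159 1.602
endloop
endfacet
facet normal 0.697 0.422 -0.580
outer loop
vertex 3.064 1.159 1.602
vertex 4.245 0.966 2.881
vertex 3.581 0.402 1.672
endloop
endfacet
facet normal -0.697 -0.423 0.580
outer loop
vertex 2.913 -0.004 2.229
vertex 3.059 1.318 3.368
vertex 2.395 0.754 2.159
endloop
endfacet
facet normal 0.562 -0.823 0.077
outer loop
vertex 3.576 0.561 3.438
vertex 2.913 -0.004 2.229
vertex 4.245 0.966 2.881
endloop
endfacet
facet normal -0.697 -0.422 0.580
outer loop
vertex 3.576 0.561 3.438
vertex 3.059 1.318 3.368
vertex 2.913 -0.004 2.229
endloop
endfacet
facet normal -0.562 0.824 -0.076
outer loop
vertex 2.395 0.754 2.159
vertex 3.059 1.318 3.368
vertex 3.064 1.159 1.602
endloop
endfacet
facet normal 0.697 0.423 -0.580
outer loop
vertex 3.727 1.724 2.811
vertex 4.245 0.966 2.881
vertex 3.064 1.159 1.602
endloop
endfacet
facet normal -0.563 0.823 -0.076
outer loop
vertex 3.064 1.159 1.602
vertex 3.059 1.318 3.368
vertex 3.727 1.724 2.811
endloop
endfacet
facet normal 0.446 0.379 0.811
outer loop
vertex 3.727 1.724 2.811
vertex 3.576 0.561 3.438
vertex 4.245 0.966 2.881
endloop
endfacet
facet normal 0.446 0.379 0.811
outer loop
vertex 3.059 1.318 3.368
vertex 3.576 0.561 3.438
vertex 3.727 1.724 2.811
endloop
endfacet
facet normal -0.753 0.217 -0.621
outer loop
vertex 2.418 -4.852 1.215
vertex 1.757 -3.624 2.445
vertex 3.403 -3.572 0.467
endloop
endfacet
facet normal 0.356 -0.660 -0.661
outer loop
vertex 4.043 -3.756 0.995
vertex 2.418 -4.852 1.215
vertex 3.403 -3.572 0.467
endloop
endfacet
facet normal -0.753 0.216 -0.621
outer loop
vertex 3.403 -3.572 0.467
vertex 1.757 -3.624 2.445
vertex 2.741 -2.344 1.697
endloop
endfacet
facet normal 0.553 0.719 -0.420
outer loop
vertex 2.741 -2.344 1.697
vertex 4.043 -3.756 0.995
vertex 3.403 -3.572 0.467
endloop
endfacet
facet normal -0.554 -0.719 0.420
outer loop
vertex 2.418 -4.852 1.215
vertex 2.397 -3.808 2.973
vertex 1.757 -3.624 2.445
endloop
endfacet
facet normal 0.356 -0.660 -0.662
outer loop
vertex 3.059 -5.036 1.743
vertex 2.418 -4.852 1.215
vertex 4.043 -3.756 0.995
endloop
endfacet
facet normal -0.553 -0.719 0.421
outer loop
vertex 3.059 -5.036 1.743
vertex 2.397 -3.808 2.973
vertex 2.418 -4.852 1.215
endloop
endfacet
facet normal -0.356 0.660 0.661
outer loop
vertex 1.757 -3.624 2.445
vertex 2.397 -3.808 2.973
vertex 2.741 -2.344 1.697
endloop
endfacet
facet normal 0.553 0.719 -0.421
outer loop
vertex 3.382 -2.528 2.225
vertex 4.043 -3.756 0.995
vertex 2.741 -2.344 1.697
endloop
endfacet
facet normal -0.355 0.660 0.662
outer loop
vertex 2.741 -2.344 1.697
vertex 2.397 -3.808 2.973
vertex 3.382 -2.528 2.225
endloop
endfacet
facet normal 0.753 -0.216 0.621
outer loop
vertex 3.382 -2.528 2.225
vertex 3.059 -5.036 1.743
vertex 4.043 -3.756 0.995
endloop
endfacet
facet normal 0.753 -0.216 0.621
outer loop
vertex 2.397 -3.808 2.973
vertex 3.059 -5.036 1.743
vertex 3.382 -2.528 2.225
endloop
endfacet

endsolid


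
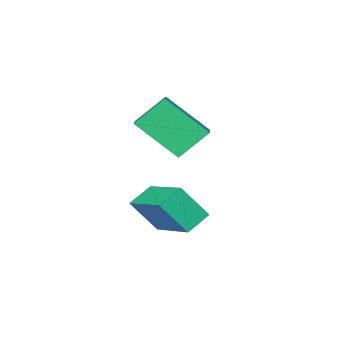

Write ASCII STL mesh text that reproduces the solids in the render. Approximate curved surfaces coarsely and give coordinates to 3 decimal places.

solid 
facet normal -0.465 0.392 -0.793
outer loop
vertex -0.375 2.048 -4.061
vertex -0.115 3.927 -3.284
vertex 0.431 2.118 -4.499
endloop
endfacet
facet normal -0.126 -0.917 -0.379
outer loop
vertex 1.055 1.593 -3.436
vertex -0.375 2.048 -4.061
vertex 0.431 2.118 -4.499
endloop
endfacet
facet normal -0.466 0.392 -0.793
outer loop
vertex 0.431 2.118 -4.499
vertex -0.115 3.927 -3.284
vertex 0.69 3.998 -3.722
endloop
endfacet
facet normal 0.876 0.076 -0.476
outer loop
vertex 0.69 3.998 -3.722
vertex 1.055 1.593 -3.436
vertex 0.431 2.118 -4.499
endloop
endfacet
facet normal -0.876 -0.076 0.477
outer loop
vertex -0.375 2.048 -4.061
vertex 0.509 3.402 -2.221
vertex -0.115 3.927 -3.284
endloop
endfacet
facet normal -0.126 -0.917 -0.380
outer loop
vertex 0.25 1.522 -2.998
vertex -0.375 2.048 -4.061
vertex 1.055 1.593 -3.436
endloop
endfacet
facet normal -0.876 -0.076 0.477
outer loop
vertex 0.25 1.522 -2.998
vertex 0.509 3.402 -2.221
vertex -0.375 2.048 -4.061
endloop
endfacet
facet normal 0.125 0.917 0.379
outer loop
vertex -0.115 3.927 -3.284
vertex 0.509 3.402 -2.221
vertex 0.69 3.998 -3.722
endloop
endfacet
facet normal 0.876 0.076 -0.477
outer loop
vertex 1.315 3.472 -2.659
vertex 1.055 1.593 -3.436
vertex 0.69 3.998 -3.722
endloop
endfacet
facet normal 0.126 0.917 0.379
outer loop
vertex 0.69 3.998 -3.722
vertex 0.509 3.402 -2.221
vertex 1.315 3.472 -2.659
endloop
endfacet
facet normal 0.466 -0.392 0.793
outer loop
vertex 1.315 3.472 -2.659
vertex 0.25 1.522 -2.998
vertex 1.055 1.593 -3.436
endloop
endfacet
facet normal 0.465 -0.392 0.794
outer loop
vertex 0.509 3.402 -2.221
vertex 0.25 1.522 -2.998
vertex 1.315 3.472 -2.659
endloop
endfacet
facet normal -0.682 0.249 0.688
outer loop
vertex -0.895 0.715 0.141
vertex -0.384 1.38 0.407
vertex -1.709 1.824 -1.066
endloop
endfacet
facet normal -0.580 -0.756 -0.303
outer loop
vertex -0.816 1.5 -1.967
vertex -0.895 0.715 0.141
vertex -1.709 1.824 -1.066
endloop
endfacet
facet normal -0.682 0.247 0.688
outer loop
vertex -1.709 1.824 -1.066
vertex -0.384 1.38 0.407
vertex -1.199 2.489 -0.799
endloop
endfacet
facet normal -0.445 0.606 -0.659
outer loop
vertex -1.199 2.489 -0.799
vertex -0.816 1.5 -1.967
vertex -1.709 1.824 -1.066
endloop
endfacet
facet normal 0.445 -0.606 0.659
outer loop
vertex -0.895 0.715 0.141
vertex 0.509 1.056 -0.494
vertex -0.384 1.38 0.407
endloop
endfacet
facet normal -0.580 -0.756 -0.303
outer loop
vertex -0.001 0.391 -0.761
vertex -0.895 0.715 0.141
vertex -0.816 1.5 -1.967
endloop
endfacet
facet normal 0.445 -0.606 0.659
outer loop
vertex -0.001 0.391 -0.761
vertex 0.509 1.056 -0.494
vertex -0.895 0.715 0.141
endloop
endfacet
facet normal 0.580 0.756 0.303
outer loop
vertex -0.384 1.38 0.407
vertex 0.509 1.056 -0.494
vertex -1.199 2.489 -0.799
endloop
endfacet
facet normal -0.445 0.606 -0.659
outer loop
vertex -0.305 2.165 -1.701
vertex -0.816 1.5 -1.967
vertex -1.199 2.489 -0.799
endloop
endfacet
facet normal 0.580 0.756 0.303
outer loop
vertex -1.199 2.489 -0.799
vertex 0.509 1.056 -0.494
vertex -0.305 2.165 -1.701
endloop
endfacet
facet normal 0.681 -0.248 -0.689
outer loop
vertex -0.305 2.165 -1.701
vertex -0.001 0.391 -0.761
vertex -0.816 1.5 -1.967
endloop
endfacet
facet normal 0.683 -0.247 -0.688
outer loop
vertex 0.509 1.056 -0.494
vertex -0.001 0.391 -0.761
vertex -0.305 2.165 -1.701
endloop
endfacet

endsolid


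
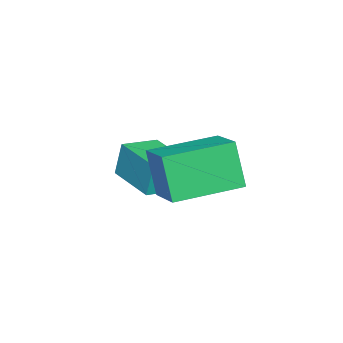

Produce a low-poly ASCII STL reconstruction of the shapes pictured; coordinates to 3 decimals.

solid 
facet normal -0.703 -0.631 -0.328
outer loop
vertex 1.751 -2.972 0.244
vertex 0.431 -1.571 0.381
vertex 2.03 -2.577 -1.112
endloop
endfacet
facet normal 0.684 -0.726 -0.071
outer loop
vertex 2.909 -1.789 -0.701
vertex 1.751 -2.972 0.244
vertex 2.03 -2.577 -1.112
endloop
endfacet
facet normal -0.703 -0.631 -0.328
outer loop
vertex 2.03 -2.577 -1.112
vertex 0.431 -1.571 0.381
vertex 0.71 -1.176 -0.975
endloop
endfacet
facet normal 0.194 0.275 -0.942
outer loop
vertex 0.71 -1.176 -0.975
vertex 2.909 -1.789 -0.701
vertex 2.03 -2.577 -1.112
endloop
endfacet
facet normal -0.194 -0.275 0.942
outer loop
vertex 1.751 -2.972 0.244
vertex 1.31 -0.783 0.792
vertex 0.431 -1.571 0.381
endloop
endfacet
facet normal 0.684 -0.726 -0.071
outer loop
vertex 2.63 -2.184 0.655
vertex 1.751 -2.972 0.244
vertex 2.909 -1.789 -0.701
endloop
endfacet
facet normal -0.194 -0.275 0.942
outer loop
vertex 2.63 -2.184 0.655
vertex 1.31 -0.783 0.792
vertex 1.751 -2.972 0.244
endloop
endfacet
facet normal -0.684 0.726 0.071
outer loop
vertex 0.431 -1.571 0.381
vertex 1.31 -0.783 0.792
vertex 0.71 -1.176 -0.975
endloop
endfacet
facet normal 0.194 0.275 -0.942
outer loop
vertex 1.589 -0.388 -0.564
vertex 2.909 -1.789 -0.701
vertex 0.71 -1.176 -0.975
endloop
endfacet
facet normal -0.684 0.726 0.071
outer loop
vertex 0.71 -1.176 -0.975
vertex 1.31 -0.783 0.792
vertex 1.589 -0.388 -0.564
endloop
endfacet
facet normal 0.703 0.631 0.328
outer loop
vertex 1.589 -0.388 -0.564
vertex 2.63 -2.184 0.655
vertex 2.909 -1.789 -0.701
endloop
endfacet
facet normal 0.703 0.631 0.328
outer loop
vertex 1.31 -0.783 0.792
vertex 2.63 -2.184 0.655
vertex 1.589 -0.388 -0.564
endloop
endfacet
facet normal -0.559 -0.828 0.056
outer loop
vertex -0.147 -4.466 -0.861
vertex -1.076 -3.852 -1.053
vertex -0.028 -4.618 -1.924
endloop
endfacet
facet normal 0.822 -0.544 0.170
outer loop
vertex 0.816 -3.368 -2.007
vertex -0.147 -4.466 -0.861
vertex -0.028 -4.618 -1.924
endloop
endfacet
facet normal -0.559 -0.827 0.054
outer loop
vertex -0.028 -4.618 -1.924
vertex -1.076 -3.852 -1.053
vertex -0.956 -4.003 -2.116
endloop
endfacet
facet normal 0.111 -0.140 -0.984
outer loop
vertex -0.956 -4.003 -2.116
vertex 0.816 -3.368 -2.007
vertex -0.028 -4.618 -1.924
endloop
endfacet
facet normal -0.111 0.140 0.984
outer loop
vertex -0.147 -4.466 -0.861
vertex -0.232 -2.602 -1.136
vertex -1.076 -3.852 -1.053
endloop
endfacet
facet normal 0.822 -0.544 0.170
outer loop
vertex 0.696 -3.217 -0.944
vertex -0.147 -4.466 -0.861
vertex 0.816 -3.368 -2.007
endloop
endfacet
facet normal -0.111 0.140 0.984
outer loop
vertex 0.696 -3.217 -0.944
vertex -0.232 -2.602 -1.136
vertex -0.147 -4.466 -0.861
endloop
endfacet
facet normal -0.822 0.544 -0.170
outer loop
vertex -1.076 -3.852 -1.053
vertex -0.232 -2.602 -1.136
vertex -0.956 -4.003 -2.116
endloop
endfacet
facet normal 0.111 -0.140 -0.984
outer loop
vertex -0.113 -2.754 -2.199
vertex 0.816 -3.368 -2.007
vertex -0.956 -4.003 -2.116
endloop
endfacet
facet normal -0.822 0.544 -0.170
outer loop
vertex -0.956 -4.003 -2.116
vertex -0.232 -2.602 -1.136
vertex -0.113 -2.754 -2.199
endloop
endfacet
facet normal 0.558 0.828 -0.055
outer loop
vertex -0.113 -2.754 -2.199
vertex 0.696 -3.217 -0.944
vertex 0.816 -3.368 -2.007
endloop
endfacet
facet normal 0.560 0.827 -0.056
outer loop
vertex -0.232 -2.602 -1.136
vertex 0.696 -3.217 -0.944
vertex -0.113 -2.754 -2.199
endloop
endfacet

endsolid


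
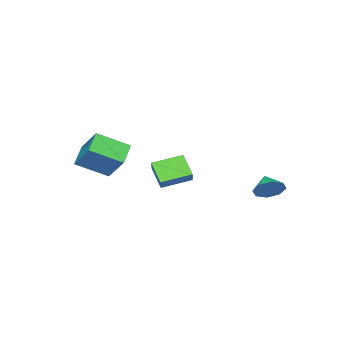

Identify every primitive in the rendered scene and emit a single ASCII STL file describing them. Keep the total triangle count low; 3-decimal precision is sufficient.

solid 
facet normal -0.793 -0.287 0.537
outer loop
vertex 3.498 -3.489 4.894
vertex 2.355 -2.083 3.957
vertex 2.995 -4.893 3.402
endloop
endfacet
facet normal 0.560 -0.689 0.459
outer loop
vertex 4.145 -4.477 2.623
vertex 3.498 -3.489 4.894
vertex 2.995 -4.893 3.402
endloop
endfacet
facet normal -0.793 -0.287 0.537
outer loop
vertex 2.995 -4.893 3.402
vertex 2.355 -2.083 3.957
vertex 1.852 -3.487 2.464
endloop
endfacet
facet normal -0.238 -0.666 -0.707
outer loop
vertex 1.852 -3.487 2.464
vertex 4.145 -4.477 2.623
vertex 2.995 -4.893 3.402
endloop
endfacet
facet normal 0.239 0.665 0.707
outer loop
vertex 3.498 -3.489 4.894
vertex 3.505 -1.667 3.178
vertex 2.355 -2.083 3.957
endloop
endfacet
facet normal 0.560 -0.689 0.459
outer loop
vertex 4.648 -3.073 4.116
vertex 3.498 -3.489 4.894
vertex 4.145 -4.477 2.623
endloop
endfacet
facet normal 0.238 0.665 0.708
outer loop
vertex 4.648 -3.073 4.116
vertex 3.505 -1.667 3.178
vertex 3.498 -3.489 4.894
endloop
endfacet
facet normal -0.560 0.689 -0.459
outer loop
vertex 2.355 -2.083 3.957
vertex 3.505 -1.667 3.178
vertex 1.852 -3.487 2.464
endloop
endfacet
facet normal -0.238 -0.665 -0.708
outer loop
vertex 3.002 -3.071 1.686
vertex 4.145 -4.477 2.623
vertex 1.852 -3.487 2.464
endloop
endfacet
facet normal -0.560 0.689 -0.460
outer loop
vertex 1.852 -3.487 2.464
vertex 3.505 -1.667 3.178
vertex 3.002 -3.071 1.686
endloop
endfacet
facet normal 0.793 0.287 -0.537
outer loop
vertex 3.002 -3.071 1.686
vertex 4.648 -3.073 4.116
vertex 4.145 -4.477 2.623
endloop
endfacet
facet normal 0.793 0.287 -0.537
outer loop
vertex 3.505 -1.667 3.178
vertex 4.648 -3.073 4.116
vertex 3.002 -3.071 1.686
endloop
endfacet
facet normal -0.579 -0.406 -0.707
outer loop
vertex 3.37 0.041 3.126
vertex 2.105 1.133 3.534
vertex 3.885 1.001 2.154
endloop
endfacet
facet normal 0.735 -0.635 -0.237
outer loop
vertex 4.435 1.387 2.826
vertex 3.37 0.041 3.126
vertex 3.885 1.001 2.154
endloop
endfacet
facet normal -0.579 -0.406 -0.707
outer loop
vertex 3.885 1.001 2.154
vertex 2.105 1.133 3.534
vertex 2.62 2.093 2.562
endloop
endfacet
facet normal 0.353 0.657 -0.666
outer loop
vertex 2.62 2.093 2.562
vertex 4.435 1.387 2.826
vertex 3.885 1.001 2.154
endloop
endfacet
facet normal -0.353 -0.657 0.666
outer loop
vertex 3.37 0.041 3.126
vertex 2.655 1.519 4.206
vertex 2.105 1.133 3.534
endloop
endfacet
facet normal 0.735 -0.635 -0.237
outer loop
vertex 3.92 0.427 3.798
vertex 3.37 0.041 3.126
vertex 4.435 1.387 2.826
endloop
endfacet
facet normal -0.353 -0.657 0.666
outer loop
vertex 3.92 0.427 3.798
vertex 2.655 1.519 4.206
vertex 3.37 0.041 3.126
endloop
endfacet
facet normal -0.735 0.635 0.237
outer loop
vertex 2.105 1.133 3.534
vertex 2.655 1.519 4.206
vertex 2.62 2.093 2.562
endloop
endfacet
facet normal 0.353 0.657 -0.666
outer loop
vertex 3.17 2.479 3.234
vertex 4.435 1.387 2.826
vertex 2.62 2.093 2.562
endloop
endfacet
facet normal -0.735 0.635 0.237
outer loop
vertex 2.62 2.093 2.562
vertex 2.655 1.519 4.206
vertex 3.17 2.479 3.234
endloop
endfacet
facet normal 0.579 0.406 0.707
outer loop
vertex 3.17 2.479 3.234
vertex 3.92 0.427 3.798
vertex 4.435 1.387 2.826
endloop
endfacet
facet normal 0.579 0.406 0.707
outer loop
vertex 2.655 1.519 4.206
vertex 3.92 0.427 3.798
vertex 3.17 2.479 3.234
endloop
endfacet
facet normal 0.559 0.639 -0.528
outer loop
vertex -2.431 3.664 1.1
vertex -2.773 3.304 0.302
vertex -3.027 4.002 0.878
endloop
endfacet
facet normal -0.293 0.107 0.950
outer loop
vertex -2.431 3.664 1.1
vertex -3.027 4.002 0.878
vertex -3.427 2.556 0.918
endloop
endfacet
facet normal 0.560 0.639 -0.527
outer loop
vertex -3.027 4.002 0.878
vertex -2.773 3.304 0.302
vertex -3.473 3.931 0.318
endloop
endfacet
facet normal -0.775 0.231 0.588
outer loop
vertex -3.027 4.002 0.878
vertex -3.473 3.931 0.318
vertex -3.427 2.556 0.918
endloop
endfacet
facet normal 0.560 0.639 -0.527
outer loop
vertex -3.473 3.931 0.318
vertex -2.773 3.304 0.302
vertex -3.509 3.493 -0.251
endloop
endfacet
facet normal -0.998 -0.004 0.066
outer loop
vertex -3.473 3.931 0.318
vertex -3.509 3.493 -0.251
vertex -3.427 2.556 0.918
endloop
endfacet
facet normal 0.560 0.639 -0.527
outer loop
vertex -3.509 3.493 -0.251
vertex -2.773 3.304 0.302
vertex -3.114 2.944 -0.497
endloop
endfacet
facet normal -0.832 -0.460 -0.310
outer loop
vertex -3.509 3.493 -0.251
vertex -3.114 2.944 -0.497
vertex -3.427 2.556 0.918
endloop
endfacet
facet normal 0.560 0.639 -0.527
outer loop
vertex -3.114 2.944 -0.497
vertex -2.773 3.304 0.302
vertex -2.519 2.606 -0.275
endloop
endfacet
facet normal -0.374 -0.870 -0.321
outer loop
vertex -3.114 2.944 -0.497
vertex -2.519 2.606 -0.275
vertex -3.427 2.556 0.918
endloop
endfacet
facet normal 0.559 0.640 -0.527
outer loop
vertex -2.519 2.606 -0.275
vertex -2.773 3.304 0.302
vertex -2.072 2.677 0.285
endloop
endfacet
facet normal 0.107 -0.993 0.040
outer loop
vertex -2.519 2.606 -0.275
vertex -2.072 2.677 0.285
vertex -3.427 2.556 0.918
endloop
endfacet
facet normal 0.559 0.639 -0.528
outer loop
vertex -2.072 2.677 0.285
vertex -2.773 3.304 0.302
vertex -2.036 3.115 0.854
endloop
endfacet
facet normal 0.330 -0.758 0.562
outer loop
vertex -2.072 2.677 0.285
vertex -2.036 3.115 0.854
vertex -3.427 2.556 0.918
endloop
endfacet
facet normal 0.559 0.639 -0.528
outer loop
vertex -2.036 3.115 0.854
vertex -2.773 3.304 0.302
vertex -2.431 3.664 1.1
endloop
endfacet
facet normal 0.165 -0.302 0.939
outer loop
vertex -2.036 3.115 0.854
vertex -2.431 3.664 1.1
vertex -3.427 2.556 0.918
endloop
endfacet

endsolid


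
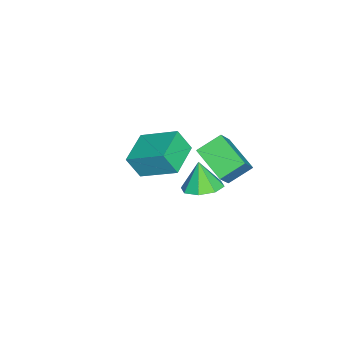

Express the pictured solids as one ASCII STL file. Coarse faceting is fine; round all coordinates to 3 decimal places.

solid 
facet normal 0.301 0.223 -0.927
outer loop
vertex 3.947 -0.482 -0.226
vertex 3.106 -0.535 -0.512
vertex 3.621 0.115 -0.188
endloop
endfacet
facet normal 0.536 0.241 0.809
outer loop
vertex 3.947 -0.482 -0.226
vertex 3.621 0.115 -0.188
vertex 2.714 -0.825 0.692
endloop
endfacet
facet normal 0.302 0.223 -0.927
outer loop
vertex 3.621 0.115 -0.188
vertex 3.106 -0.535 -0.512
vertex 2.994 0.331 -0.34
endloop
endfacet
facet normal 0.045 0.659 0.751
outer loop
vertex 3.621 0.115 -0.188
vertex 2.994 0.331 -0.34
vertex 2.714 -0.825 0.692
endloop
endfacet
facet normal 0.302 0.223 -0.927
outer loop
vertex 2.994 0.331 -0.34
vertex 3.106 -0.535 -0.512
vertex 2.432 0.041 -0.593
endloop
endfacet
facet normal -0.565 0.621 0.543
outer loop
vertex 2.994 0.331 -0.34
vertex 2.432 0.041 -0.593
vertex 2.714 -0.825 0.692
endloop
endfacet
facet normal 0.302 0.224 -0.927
outer loop
vertex 2.432 0.041 -0.593
vertex 3.106 -0.535 -0.512
vertex 2.265 -0.587 -0.799
endloop
endfacet
facet normal -0.940 0.149 0.307
outer loop
vertex 2.432 0.041 -0.593
vertex 2.265 -0.587 -0.799
vertex 2.714 -0.825 0.692
endloop
endfacet
facet normal 0.302 0.224 -0.926
outer loop
vertex 2.265 -0.587 -0.799
vertex 3.106 -0.535 -0.512
vertex 2.591 -1.184 -0.837
endloop
endfacet
facet normal -0.858 -0.480 0.182
outer loop
vertex 2.265 -0.587 -0.799
vertex 2.591 -1.184 -0.837
vertex 2.714 -0.825 0.692
endloop
endfacet
facet normal 0.302 0.225 -0.927
outer loop
vertex 2.591 -1.184 -0.837
vertex 3.106 -0.535 -0.512
vertex 3.219 -1.4 -0.685
endloop
endfacet
facet normal -0.367 -0.898 0.241
outer loop
vertex 2.591 -1.184 -0.837
vertex 3.219 -1.4 -0.685
vertex 2.714 -0.825 0.692
endloop
endfacet
facet normal 0.303 0.225 -0.926
outer loop
vertex 3.219 -1.4 -0.685
vertex 3.106 -0.535 -0.512
vertex 3.781 -1.11 -0.431
endloop
endfacet
facet normal 0.242 -0.861 0.448
outer loop
vertex 3.219 -1.4 -0.685
vertex 3.781 -1.11 -0.431
vertex 2.714 -0.825 0.692
endloop
endfacet
facet normal 0.301 0.223 -0.927
outer loop
vertex 3.781 -1.11 -0.431
vertex 3.106 -0.535 -0.512
vertex 3.947 -0.482 -0.226
endloop
endfacet
facet normal 0.618 -0.387 0.685
outer loop
vertex 3.781 -1.11 -0.431
vertex 3.947 -0.482 -0.226
vertex 2.714 -0.825 0.692
endloop
endfacet
facet normal -0.634 0.093 -0.768
outer loop
vertex -2.347 -1.905 -3.775
vertex -3.045 -1.005 -3.089
vertex -1.314 -0.577 -4.467
endloop
endfacet
facet normal 0.525 -0.677 -0.516
outer loop
vertex -0.375 -0.715 -3.331
vertex -2.347 -1.905 -3.775
vertex -1.314 -0.577 -4.467
endloop
endfacet
facet normal -0.634 0.094 -0.767
outer loop
vertex -1.314 -0.577 -4.467
vertex -3.045 -1.005 -3.089
vertex -2.011 0.323 -3.781
endloop
endfacet
facet normal 0.568 0.730 -0.381
outer loop
vertex -2.011 0.323 -3.781
vertex -0.375 -0.715 -3.331
vertex -1.314 -0.577 -4.467
endloop
endfacet
facet normal -0.568 -0.730 0.380
outer loop
vertex -2.347 -1.905 -3.775
vertex -2.106 -1.143 -1.953
vertex -3.045 -1.005 -3.089
endloop
endfacet
facet normal 0.525 -0.677 -0.516
outer loop
vertex -1.409 -2.043 -2.639
vertex -2.347 -1.905 -3.775
vertex -0.375 -0.715 -3.331
endloop
endfacet
facet normal -0.568 -0.730 0.380
outer loop
vertex -1.409 -2.043 -2.639
vertex -2.106 -1.143 -1.953
vertex -2.347 -1.905 -3.775
endloop
endfacet
facet normal -0.525 0.677 0.516
outer loop
vertex -3.045 -1.005 -3.089
vertex -2.106 -1.143 -1.953
vertex -2.011 0.323 -3.781
endloop
endfacet
facet normal 0.568 0.730 -0.380
outer loop
vertex -1.073 0.185 -2.645
vertex -0.375 -0.715 -3.331
vertex -2.011 0.323 -3.781
endloop
endfacet
facet normal -0.525 0.677 0.516
outer loop
vertex -2.011 0.323 -3.781
vertex -2.106 -1.143 -1.953
vertex -1.073 0.185 -2.645
endloop
endfacet
facet normal 0.634 -0.094 0.768
outer loop
vertex -1.073 0.185 -2.645
vertex -1.409 -2.043 -2.639
vertex -0.375 -0.715 -3.331
endloop
endfacet
facet normal 0.634 -0.094 0.767
outer loop
vertex -2.106 -1.143 -1.953
vertex -1.409 -2.043 -2.639
vertex -1.073 0.185 -2.645
endloop
endfacet
facet normal -0.990 0.081 0.119
outer loop
vertex -2.936 -4.988 -3.715
vertex -2.675 -3.226 -2.742
vertex -3.017 -4.371 -4.811
endloop
endfacet
facet normal -0.129 -0.868 -0.479
outer loop
vertex -1.285 -4.514 -5.018
vertex -2.936 -4.988 -3.715
vertex -3.017 -4.371 -4.811
endloop
endfacet
facet normal -0.990 0.082 0.118
outer loop
vertex -3.017 -4.371 -4.811
vertex -2.675 -3.226 -2.742
vertex -2.755 -2.609 -3.837
endloop
endfacet
facet normal -0.063 0.490 -0.869
outer loop
vertex -2.755 -2.609 -3.837
vertex -1.285 -4.514 -5.018
vertex -3.017 -4.371 -4.811
endloop
endfacet
facet normal 0.064 -0.490 0.870
outer loop
vertex -2.936 -4.988 -3.715
vertex -0.943 -3.369 -2.949
vertex -2.675 -3.226 -2.742
endloop
endfacet
facet normal -0.129 -0.868 -0.480
outer loop
vertex -1.205 -5.131 -3.923
vertex -2.936 -4.988 -3.715
vertex -1.285 -4.514 -5.018
endloop
endfacet
facet normal 0.064 -0.490 0.869
outer loop
vertex -1.205 -5.131 -3.923
vertex -0.943 -3.369 -2.949
vertex -2.936 -4.988 -3.715
endloop
endfacet
facet normal 0.129 0.868 0.480
outer loop
vertex -2.675 -3.226 -2.742
vertex -0.943 -3.369 -2.949
vertex -2.755 -2.609 -3.837
endloop
endfacet
facet normal -0.064 0.490 -0.870
outer loop
vertex -1.024 -2.752 -4.045
vertex -1.285 -4.514 -5.018
vertex -2.755 -2.609 -3.837
endloop
endfacet
facet normal 0.129 0.868 0.479
outer loop
vertex -2.755 -2.609 -3.837
vertex -0.943 -3.369 -2.949
vertex -1.024 -2.752 -4.045
endloop
endfacet
facet normal 0.990 -0.081 -0.118
outer loop
vertex -1.024 -2.752 -4.045
vertex -1.205 -5.131 -3.923
vertex -1.285 -4.514 -5.018
endloop
endfacet
facet normal 0.990 -0.081 -0.119
outer loop
vertex -0.943 -3.369 -2.949
vertex -1.205 -5.131 -3.923
vertex -1.024 -2.752 -4.045
endloop
endfacet

endsolid


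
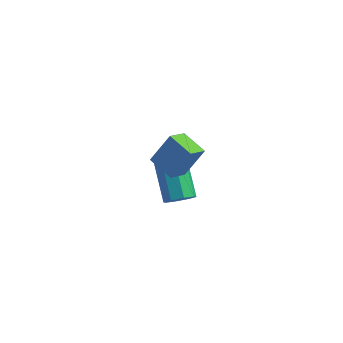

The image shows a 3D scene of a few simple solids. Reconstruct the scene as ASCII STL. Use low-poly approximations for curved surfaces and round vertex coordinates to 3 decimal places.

solid 
facet normal 0.453 -0.645 -0.615
outer loop
vertex -0.454 3.208 -2.478
vertex -0.946 3.148 -2.778
vertex -0.487 3.501 -2.81
endloop
endfacet
facet normal 0.888 0.384 0.251
outer loop
vertex -0.454 3.208 -2.478
vertex -0.487 3.501 -2.81
vertex -1.201 4.271 -1.462
endloop
endfacet
facet normal 0.888 0.384 0.251
outer loop
vertex -1.201 4.271 -1.462
vertex -0.487 3.501 -2.81
vertex -1.234 4.564 -1.793
endloop
endfacet
facet normal -0.452 0.645 0.616
outer loop
vertex -1.201 4.271 -1.462
vertex -1.234 4.564 -1.793
vertex -1.694 4.212 -1.762
endloop
endfacet
facet normal 0.453 -0.645 -0.616
outer loop
vertex -0.487 3.501 -2.81
vertex -0.946 3.148 -2.778
vertex -0.789 3.588 -3.123
endloop
endfacet
facet normal 0.576 0.739 -0.350
outer loop
vertex -0.487 3.501 -2.81
vertex -0.789 3.588 -3.123
vertex -1.234 4.564 -1.793
endloop
endfacet
facet normal 0.574 0.740 -0.351
outer loop
vertex -1.234 4.564 -1.793
vertex -0.789 3.588 -3.123
vertex -1.537 4.651 -2.106
endloop
endfacet
facet normal -0.452 0.645 0.617
outer loop
vertex -1.234 4.564 -1.793
vertex -1.537 4.651 -2.106
vertex -1.694 4.212 -1.762
endloop
endfacet
facet normal 0.452 -0.645 -0.616
outer loop
vertex -0.789 3.588 -3.123
vertex -0.946 3.148 -2.778
vertex -1.184 3.417 -3.234
endloop
endfacet
facet normal -0.076 0.661 -0.747
outer loop
vertex -0.789 3.588 -3.123
vertex -1.184 3.417 -3.234
vertex -1.537 4.651 -2.106
endloop
endfacet
facet normal -0.075 0.661 -0.747
outer loop
vertex -1.537 4.651 -2.106
vertex -1.184 3.417 -3.234
vertex -1.931 4.48 -2.218
endloop
endfacet
facet normal -0.454 0.644 0.615
outer loop
vertex -1.537 4.651 -2.106
vertex -1.931 4.48 -2.218
vertex -1.694 4.212 -1.762
endloop
endfacet
facet normal 0.452 -0.645 -0.616
outer loop
vertex -1.184 3.417 -3.234
vertex -0.946 3.148 -2.778
vertex -1.439 3.089 -3.078
endloop
endfacet
facet normal -0.682 0.195 -0.705
outer loop
vertex -1.184 3.417 -3.234
vertex -1.439 3.089 -3.078
vertex -1.931 4.48 -2.218
endloop
endfacet
facet normal -0.682 0.195 -0.705
outer loop
vertex -1.931 4.48 -2.218
vertex -1.439 3.089 -3.078
vertex -2.186 4.152 -2.062
endloop
endfacet
facet normal -0.454 0.645 0.615
outer loop
vertex -1.931 4.48 -2.218
vertex -2.186 4.152 -2.062
vertex -1.694 4.212 -1.762
endloop
endfacet
facet normal 0.452 -0.645 -0.616
outer loop
vertex -1.439 3.089 -3.078
vertex -0.946 3.148 -2.778
vertex -1.406 2.796 -2.747
endloop
endfacet
facet normal -0.888 -0.384 -0.251
outer loop
vertex -1.439 3.089 -3.078
vertex -1.406 2.796 -2.747
vertex -2.186 4.152 -2.062
endloop
endfacet
facet normal -0.888 -0.384 -0.251
outer loop
vertex -2.186 4.152 -2.062
vertex -1.406 2.796 -2.747
vertex -2.153 3.859 -1.73
endloop
endfacet
facet normal -0.453 0.645 0.615
outer loop
vertex -2.186 4.152 -2.062
vertex -2.153 3.859 -1.73
vertex -1.694 4.212 -1.762
endloop
endfacet
facet normal 0.452 -0.645 -0.617
outer loop
vertex -1.406 2.796 -2.747
vertex -0.946 3.148 -2.778
vertex -1.103 2.709 -2.434
endloop
endfacet
facet normal -0.575 -0.739 0.351
outer loop
vertex -1.406 2.796 -2.747
vertex -1.103 2.709 -2.434
vertex -2.153 3.859 -1.73
endloop
endfacet
facet normal -0.575 -0.739 0.350
outer loop
vertex -2.153 3.859 -1.73
vertex -1.103 2.709 -2.434
vertex -1.851 3.772 -1.417
endloop
endfacet
facet normal -0.453 0.645 0.616
outer loop
vertex -2.153 3.859 -1.73
vertex -1.851 3.772 -1.417
vertex -1.694 4.212 -1.762
endloop
endfacet
facet normal 0.454 -0.644 -0.615
outer loop
vertex -1.103 2.709 -2.434
vertex -0.946 3.148 -2.778
vertex -0.709 2.88 -2.322
endloop
endfacet
facet normal 0.075 -0.661 0.746
outer loop
vertex -1.103 2.709 -2.434
vertex -0.709 2.88 -2.322
vertex -1.851 3.772 -1.417
endloop
endfacet
facet normal 0.076 -0.661 0.747
outer loop
vertex -1.851 3.772 -1.417
vertex -0.709 2.88 -2.322
vertex -1.456 3.943 -1.306
endloop
endfacet
facet normal -0.452 0.645 0.616
outer loop
vertex -1.851 3.772 -1.417
vertex -1.456 3.943 -1.306
vertex -1.694 4.212 -1.762
endloop
endfacet
facet normal 0.454 -0.645 -0.615
outer loop
vertex -0.709 2.88 -2.322
vertex -0.946 3.148 -2.778
vertex -0.454 3.208 -2.478
endloop
endfacet
facet normal 0.682 -0.195 0.705
outer loop
vertex -0.709 2.88 -2.322
vertex -0.454 3.208 -2.478
vertex -1.456 3.943 -1.306
endloop
endfacet
facet normal 0.682 -0.195 0.705
outer loop
vertex -1.456 3.943 -1.306
vertex -0.454 3.208 -2.478
vertex -1.201 4.271 -1.462
endloop
endfacet
facet normal -0.452 0.645 0.616
outer loop
vertex -1.456 3.943 -1.306
vertex -1.201 4.271 -1.462
vertex -1.694 4.212 -1.762
endloop
endfacet
facet normal -0.420 -0.374 -0.827
outer loop
vertex -0.403 0.762 1.036
vertex -1.253 1.189 1.274
vertex -0.174 1.458 0.605
endloop
endfacet
facet normal 0.867 -0.435 -0.242
outer loop
vertex 0.333 1.911 1.606
vertex -0.403 0.762 1.036
vertex -0.174 1.458 0.605
endloop
endfacet
facet normal -0.420 -0.374 -0.827
outer loop
vertex -0.174 1.458 0.605
vertex -1.253 1.189 1.274
vertex -1.024 1.885 0.843
endloop
endfacet
facet normal 0.269 0.819 -0.507
outer loop
vertex -1.024 1.885 0.843
vertex 0.333 1.911 1.606
vertex -0.174 1.458 0.605
endloop
endfacet
facet normal -0.269 -0.819 0.507
outer loop
vertex -0.403 0.762 1.036
vertex -0.746 1.642 2.275
vertex -1.253 1.189 1.274
endloop
endfacet
facet normal 0.867 -0.435 -0.242
outer loop
vertex 0.104 1.215 2.037
vertex -0.403 0.762 1.036
vertex 0.333 1.911 1.606
endloop
endfacet
facet normal -0.269 -0.819 0.507
outer loop
vertex 0.104 1.215 2.037
vertex -0.746 1.642 2.275
vertex -0.403 0.762 1.036
endloop
endfacet
facet normal -0.867 0.435 0.242
outer loop
vertex -1.253 1.189 1.274
vertex -0.746 1.642 2.275
vertex -1.024 1.885 0.843
endloop
endfacet
facet normal 0.269 0.819 -0.507
outer loop
vertex -0.517 2.338 1.844
vertex 0.333 1.911 1.606
vertex -1.024 1.885 0.843
endloop
endfacet
facet normal -0.867 0.435 0.242
outer loop
vertex -1.024 1.885 0.843
vertex -0.746 1.642 2.275
vertex -0.517 2.338 1.844
endloop
endfacet
facet normal 0.420 0.374 0.827
outer loop
vertex -0.517 2.338 1.844
vertex 0.104 1.215 2.037
vertex 0.333 1.911 1.606
endloop
endfacet
facet normal 0.420 0.374 0.827
outer loop
vertex -0.746 1.642 2.275
vertex 0.104 1.215 2.037
vertex -0.517 2.338 1.844
endloop
endfacet

endsolid


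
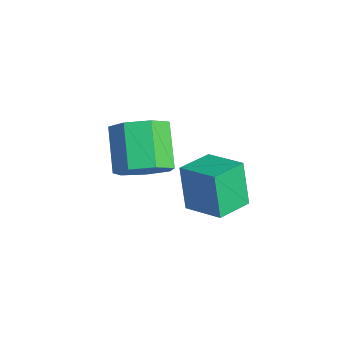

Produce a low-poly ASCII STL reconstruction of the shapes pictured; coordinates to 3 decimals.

solid 
facet normal -0.885 -0.378 -0.272
outer loop
vertex -0.713 -1.296 -0.32
vertex -1.217 0.009 -0.496
vertex -0.183 -1.319 -2.009
endloop
endfacet
facet normal 0.357 -0.926 0.125
outer loop
vertex 1.197 -0.729 -1.584
vertex -0.713 -1.296 -0.32
vertex -0.183 -1.319 -2.009
endloop
endfacet
facet normal -0.885 -0.378 -0.272
outer loop
vertex -0.183 -1.319 -2.009
vertex -1.217 0.009 -0.496
vertex -0.687 -0.014 -2.185
endloop
endfacet
facet normal 0.299 -0.013 -0.954
outer loop
vertex -0.687 -0.014 -2.185
vertex 1.197 -0.729 -1.584
vertex -0.183 -1.319 -2.009
endloop
endfacet
facet normal -0.299 0.013 0.954
outer loop
vertex -0.713 -1.296 -0.32
vertex 0.163 0.599 -0.071
vertex -1.217 0.009 -0.496
endloop
endfacet
facet normal 0.357 -0.926 0.125
outer loop
vertex 0.667 -0.706 0.105
vertex -0.713 -1.296 -0.32
vertex 1.197 -0.729 -1.584
endloop
endfacet
facet normal -0.299 0.013 0.954
outer loop
vertex 0.667 -0.706 0.105
vertex 0.163 0.599 -0.071
vertex -0.713 -1.296 -0.32
endloop
endfacet
facet normal -0.357 0.926 -0.125
outer loop
vertex -1.217 0.009 -0.496
vertex 0.163 0.599 -0.071
vertex -0.687 -0.014 -2.185
endloop
endfacet
facet normal 0.299 -0.013 -0.954
outer loop
vertex 0.693 0.576 -1.76
vertex 1.197 -0.729 -1.584
vertex -0.687 -0.014 -2.185
endloop
endfacet
facet normal -0.357 0.926 -0.125
outer loop
vertex -0.687 -0.014 -2.185
vertex 0.163 0.599 -0.071
vertex 0.693 0.576 -1.76
endloop
endfacet
facet normal 0.885 0.378 0.272
outer loop
vertex 0.693 0.576 -1.76
vertex 0.667 -0.706 0.105
vertex 1.197 -0.729 -1.584
endloop
endfacet
facet normal 0.885 0.378 0.272
outer loop
vertex 0.163 0.599 -0.071
vertex 0.667 -0.706 0.105
vertex 0.693 0.576 -1.76
endloop
endfacet
facet normal 0.723 -0.235 -0.650
outer loop
vertex 1.168 -2.348 1.605
vertex 0.663 -3.17 1.341
vertex 0.609 -2.252 0.949
endloop
endfacet
facet normal 0.250 0.966 -0.072
outer loop
vertex 1.168 -2.348 1.605
vertex 0.609 -2.252 0.949
vertex -0.117 -1.929 2.763
endloop
endfacet
facet normal 0.251 0.965 -0.071
outer loop
vertex -0.117 -1.929 2.763
vertex 0.609 -2.252 0.949
vertex -0.676 -1.832 2.106
endloop
endfacet
facet normal -0.723 0.236 0.650
outer loop
vertex -0.117 -1.929 2.763
vertex -0.676 -1.832 2.106
vertex -0.623 -2.75 2.499
endloop
endfacet
facet normal 0.722 -0.235 -0.651
outer loop
vertex 0.609 -2.252 0.949
vertex 0.663 -3.17 1.341
vertex 0.09 -2.846 0.588
endloop
endfacet
facet normal -0.347 0.690 -0.636
outer loop
vertex 0.609 -2.252 0.949
vertex 0.09 -2.846 0.588
vertex -0.676 -1.832 2.106
endloop
endfacet
facet normal -0.348 0.689 -0.636
outer loop
vertex -0.676 -1.832 2.106
vertex 0.09 -2.846 0.588
vertex -1.195 -2.427 1.745
endloop
endfacet
facet normal -0.723 0.236 0.649
outer loop
vertex -0.676 -1.832 2.106
vertex -1.195 -2.427 1.745
vertex -0.623 -2.75 2.499
endloop
endfacet
facet normal 0.722 -0.235 -0.651
outer loop
vertex 0.09 -2.846 0.588
vertex 0.663 -3.17 1.341
vertex 0.002 -3.685 0.794
endloop
endfacet
facet normal -0.684 -0.105 -0.722
outer loop
vertex 0.09 -2.846 0.588
vertex 0.002 -3.685 0.794
vertex -1.195 -2.427 1.745
endloop
endfacet
facet normal -0.685 -0.106 -0.721
outer loop
vertex -1.195 -2.427 1.745
vertex 0.002 -3.685 0.794
vertex -1.283 -3.265 1.952
endloop
endfacet
facet normal -0.723 0.236 0.649
outer loop
vertex -1.195 -2.427 1.745
vertex -1.283 -3.265 1.952
vertex -0.623 -2.75 2.499
endloop
endfacet
facet normal 0.722 -0.236 -0.650
outer loop
vertex 0.002 -3.685 0.794
vertex 0.663 -3.17 1.341
vertex 0.412 -4.135 1.413
endloop
endfacet
facet normal -0.505 -0.822 -0.263
outer loop
vertex 0.002 -3.685 0.794
vertex 0.412 -4.135 1.413
vertex -1.283 -3.265 1.952
endloop
endfacet
facet normal -0.506 -0.821 -0.265
outer loop
vertex -1.283 -3.265 1.952
vertex 0.412 -4.135 1.413
vertex -0.874 -3.716 2.57
endloop
endfacet
facet normal -0.722 0.236 0.650
outer loop
vertex -1.283 -3.265 1.952
vertex -0.874 -3.716 2.57
vertex -0.623 -2.75 2.499
endloop
endfacet
facet normal 0.722 -0.236 -0.650
outer loop
vertex 0.412 -4.135 1.413
vertex 0.663 -3.17 1.341
vertex 1.01 -3.859 1.977
endloop
endfacet
facet normal 0.054 -0.918 0.392
outer loop
vertex 0.412 -4.135 1.413
vertex 1.01 -3.859 1.977
vertex -0.874 -3.716 2.57
endloop
endfacet
facet normal 0.054 -0.918 0.393
outer loop
vertex -0.874 -3.716 2.57
vertex 1.01 -3.859 1.977
vertex -0.275 -3.439 3.135
endloop
endfacet
facet normal -0.722 0.235 0.650
outer loop
vertex -0.874 -3.716 2.57
vertex -0.275 -3.439 3.135
vertex -0.623 -2.75 2.499
endloop
endfacet
facet normal 0.723 -0.236 -0.650
outer loop
vertex 1.01 -3.859 1.977
vertex 0.663 -3.17 1.341
vertex 1.347 -3.064 2.063
endloop
endfacet
facet normal 0.573 -0.324 0.753
outer loop
vertex 1.01 -3.859 1.977
vertex 1.347 -3.064 2.063
vertex -0.275 -3.439 3.135
endloop
endfacet
facet normal 0.573 -0.323 0.754
outer loop
vertex -0.275 -3.439 3.135
vertex 1.347 -3.064 2.063
vertex 0.061 -2.644 3.22
endloop
endfacet
facet normal -0.722 0.236 0.650
outer loop
vertex -0.275 -3.439 3.135
vertex 0.061 -2.644 3.22
vertex -0.623 -2.75 2.499
endloop
endfacet
facet normal 0.723 -0.235 -0.650
outer loop
vertex 1.347 -3.064 2.063
vertex 0.663 -3.17 1.341
vertex 1.168 -2.348 1.605
endloop
endfacet
facet normal 0.660 0.515 0.547
outer loop
vertex 1.347 -3.064 2.063
vertex 1.168 -2.348 1.605
vertex 0.061 -2.644 3.22
endloop
endfacet
facet normal 0.661 0.514 0.547
outer loop
vertex 0.061 -2.644 3.22
vertex 1.168 -2.348 1.605
vertex -0.117 -1.929 2.763
endloop
endfacet
facet normal -0.722 0.236 0.650
outer loop
vertex 0.061 -2.644 3.22
vertex -0.117 -1.929 2.763
vertex -0.623 -2.75 2.499
endloop
endfacet

endsolid
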